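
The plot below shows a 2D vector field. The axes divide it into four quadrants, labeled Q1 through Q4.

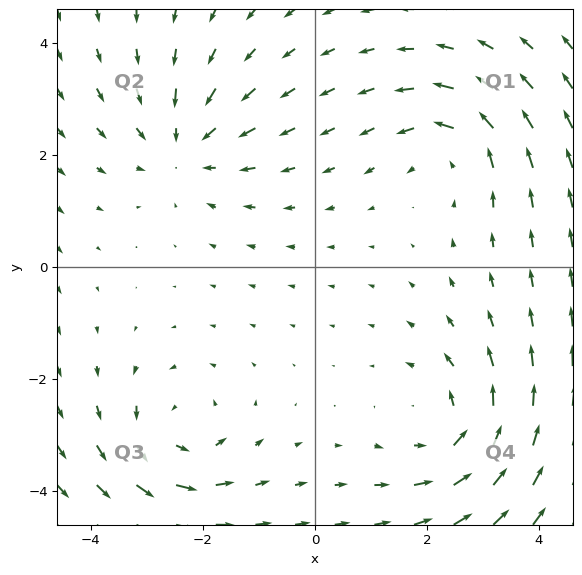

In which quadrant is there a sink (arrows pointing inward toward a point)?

Q2

The sink sits at approximately (-2.3, 2.2), which lies in quadrant Q2. The divergence there is about -4, negative as expected for a sink.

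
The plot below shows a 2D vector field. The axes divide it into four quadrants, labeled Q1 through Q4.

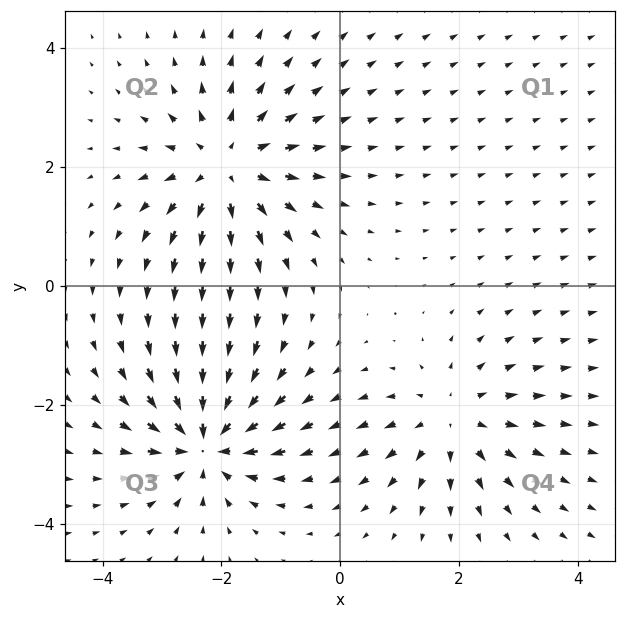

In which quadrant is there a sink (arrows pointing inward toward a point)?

Q3

The sink sits at approximately (-2.3, -2.6), which lies in quadrant Q3. The divergence there is about -5, negative as expected for a sink.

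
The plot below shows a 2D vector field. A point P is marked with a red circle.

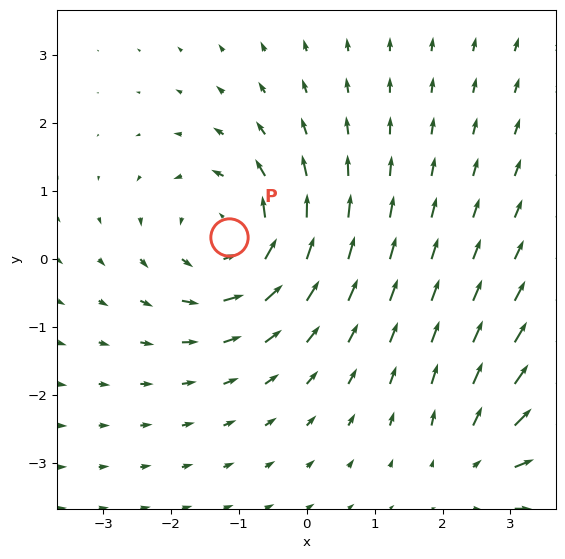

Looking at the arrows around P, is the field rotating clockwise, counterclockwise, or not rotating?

counterclockwise

Near P at (-1.1, 0.3) the arrows circulate counterclockwise. The curl (z-component) there is about +4; positive curl means counterclockwise rotation.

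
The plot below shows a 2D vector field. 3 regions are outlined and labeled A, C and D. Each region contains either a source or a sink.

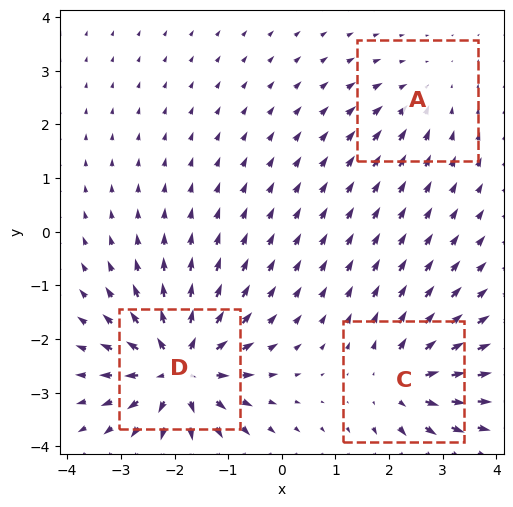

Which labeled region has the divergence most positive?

D

Divergence at each region's feature centre — A: about -2, C: about +4, D: about +6. Region D is most positive.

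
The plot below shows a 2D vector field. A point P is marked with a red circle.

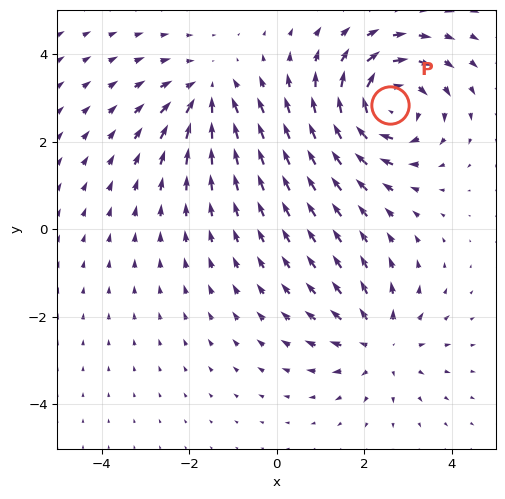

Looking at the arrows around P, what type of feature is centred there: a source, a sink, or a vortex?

At P (2.6, 2.8) the arrows circulate clockwise. Divergence ≈0, curl about -5 — near-zero divergence with nonzero curl is a vortex.

vortex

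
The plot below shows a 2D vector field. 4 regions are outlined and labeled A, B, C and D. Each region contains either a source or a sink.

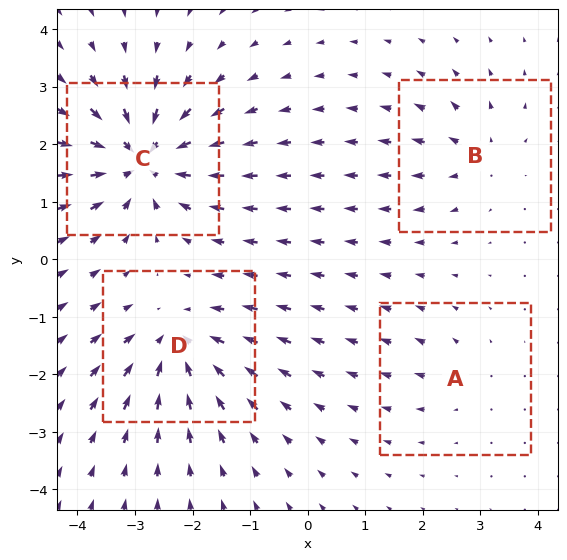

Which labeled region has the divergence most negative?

C

Divergence at each region's feature centre — A: about +2, B: about +4, C: about -8, D: about -6. Region C is most negative.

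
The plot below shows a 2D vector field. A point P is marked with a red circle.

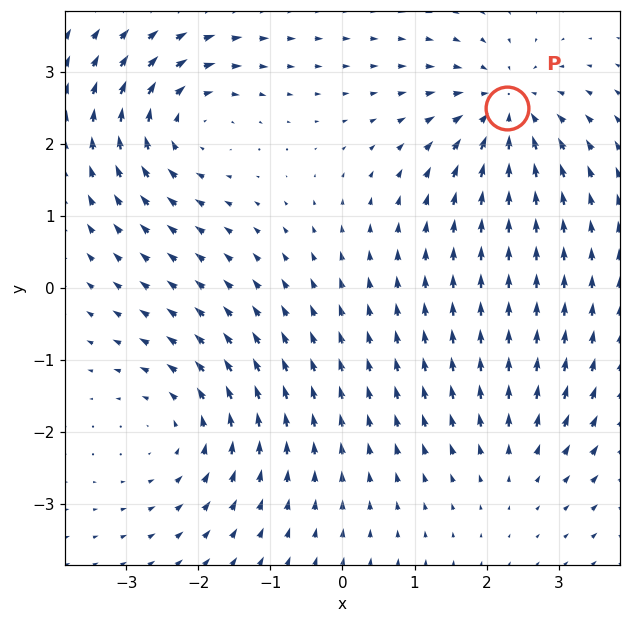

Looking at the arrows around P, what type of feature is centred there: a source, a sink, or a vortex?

At P (2.3, 2.5) the arrows converge inward. Divergence about -5, curl ≈0 — negative divergence with near-zero curl is a sink.

sink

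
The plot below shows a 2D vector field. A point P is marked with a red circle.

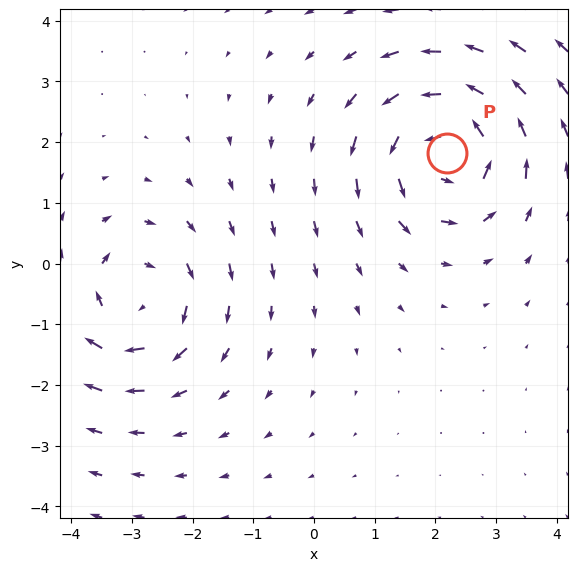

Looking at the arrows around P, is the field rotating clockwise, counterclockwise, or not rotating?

counterclockwise

Near P at (2.2, 1.8) the arrows circulate counterclockwise. The curl (z-component) there is about +5; positive curl means counterclockwise rotation.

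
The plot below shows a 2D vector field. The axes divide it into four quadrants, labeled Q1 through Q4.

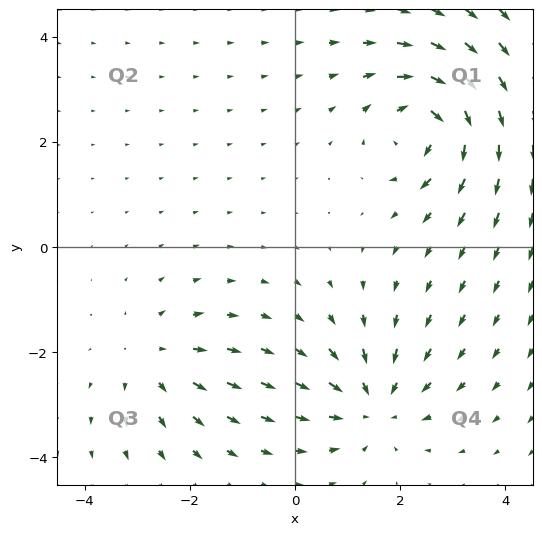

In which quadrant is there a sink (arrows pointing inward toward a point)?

Q4

The sink sits at approximately (1.5, -3.0), which lies in quadrant Q4. The divergence there is about -4, negative as expected for a sink.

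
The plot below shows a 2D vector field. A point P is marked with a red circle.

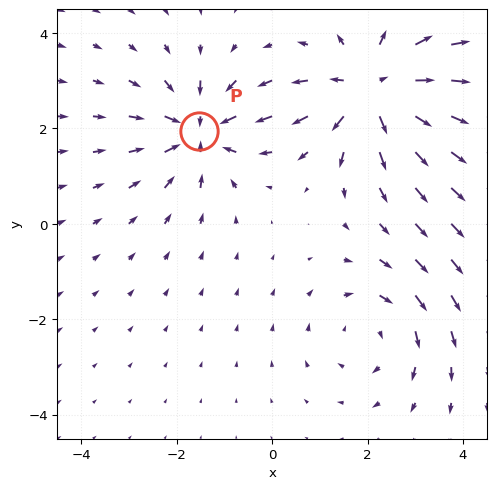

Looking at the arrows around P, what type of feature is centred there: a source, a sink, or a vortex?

At P (-1.5, 1.9) the arrows converge inward. Divergence about -5, curl ≈0 — negative divergence with near-zero curl is a sink.

sink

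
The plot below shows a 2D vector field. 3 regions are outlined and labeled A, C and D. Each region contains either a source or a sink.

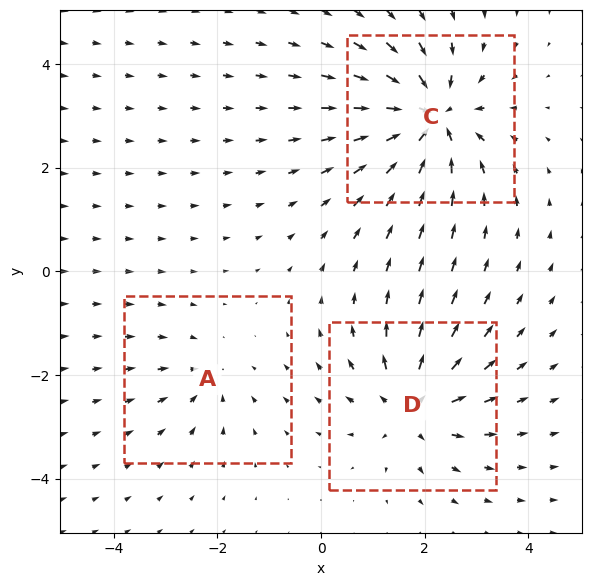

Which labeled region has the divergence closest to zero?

A

Divergence at each region's feature centre — A: about -2, C: about -5, D: about +4. Region A is closest to zero.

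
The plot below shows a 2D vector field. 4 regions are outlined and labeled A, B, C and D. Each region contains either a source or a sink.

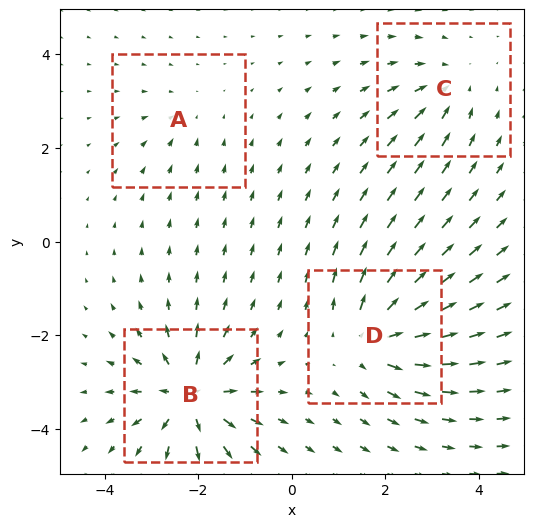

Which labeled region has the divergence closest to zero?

A

Divergence at each region's feature centre — A: about -2, B: about +8, C: about -4, D: about +6. Region A is closest to zero.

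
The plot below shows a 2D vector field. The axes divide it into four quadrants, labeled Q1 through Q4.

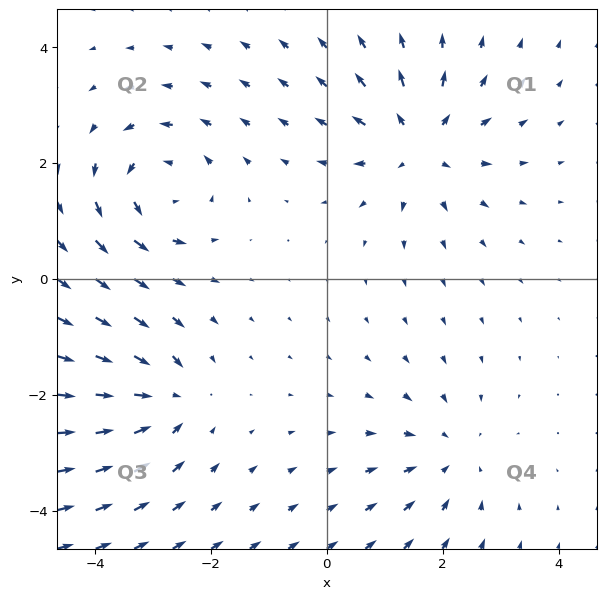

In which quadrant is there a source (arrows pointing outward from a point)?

The source sits at approximately (1.6, 2.3), which lies in quadrant Q1. The divergence there is about +4, positive as expected for a source.

Q1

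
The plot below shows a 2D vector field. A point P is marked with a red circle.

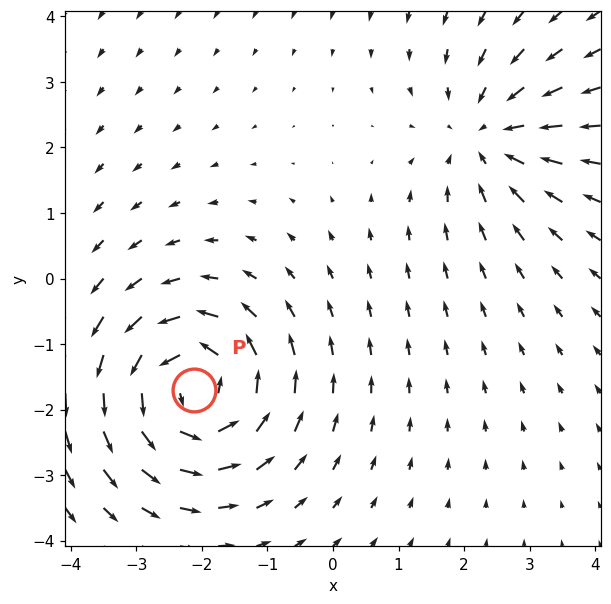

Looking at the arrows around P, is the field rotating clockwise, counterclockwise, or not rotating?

Near P at (-2.1, -1.7) the arrows circulate counterclockwise. The curl (z-component) there is about +5; positive curl means counterclockwise rotation.

counterclockwise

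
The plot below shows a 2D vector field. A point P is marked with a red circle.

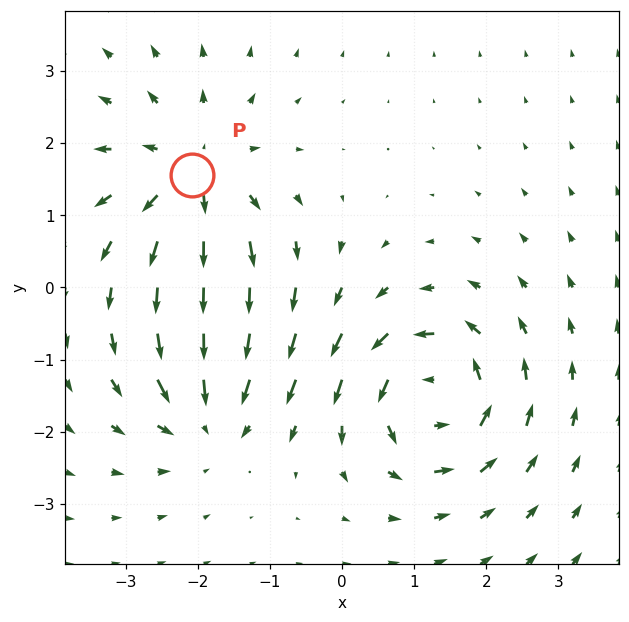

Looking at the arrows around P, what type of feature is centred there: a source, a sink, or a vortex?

At P (-2.1, 1.6) the arrows spread outward. Divergence about +5, curl ≈0 — positive divergence with near-zero curl is a source.

source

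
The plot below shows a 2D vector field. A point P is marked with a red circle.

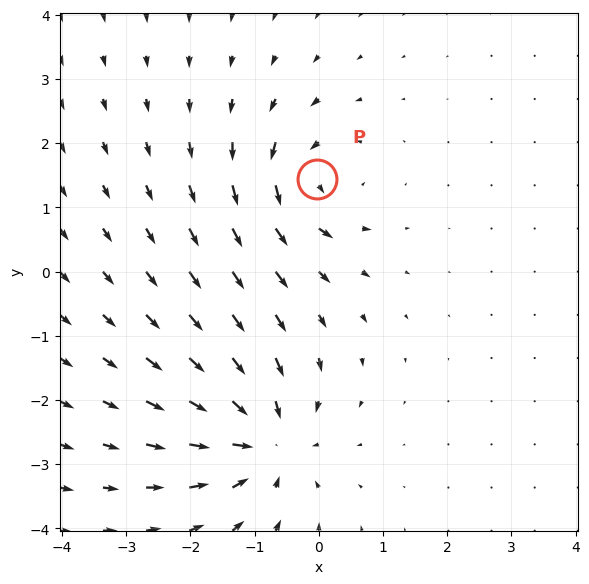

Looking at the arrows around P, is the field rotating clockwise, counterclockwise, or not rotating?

Near P at (-0.0, 1.5) the arrows circulate counterclockwise. The curl (z-component) there is about +4; positive curl means counterclockwise rotation.

counterclockwise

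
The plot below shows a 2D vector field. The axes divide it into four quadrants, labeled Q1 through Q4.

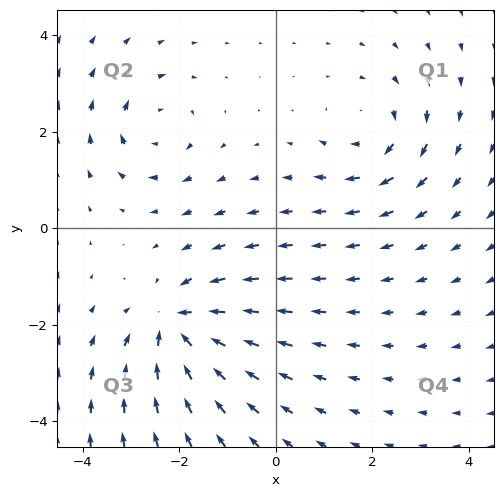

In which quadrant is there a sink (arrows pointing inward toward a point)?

The sink sits at approximately (-2.0, -2.0), which lies in quadrant Q3. The divergence there is about -5, negative as expected for a sink.

Q3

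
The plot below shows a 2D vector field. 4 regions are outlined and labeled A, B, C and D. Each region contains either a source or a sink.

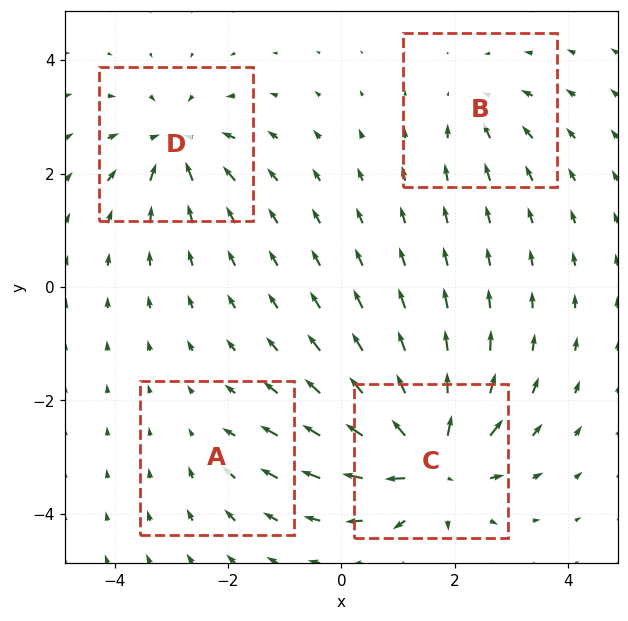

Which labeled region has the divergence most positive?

C

Divergence at each region's feature centre — A: about -2, B: about -4, C: about +9, D: about -6. Region C is most positive.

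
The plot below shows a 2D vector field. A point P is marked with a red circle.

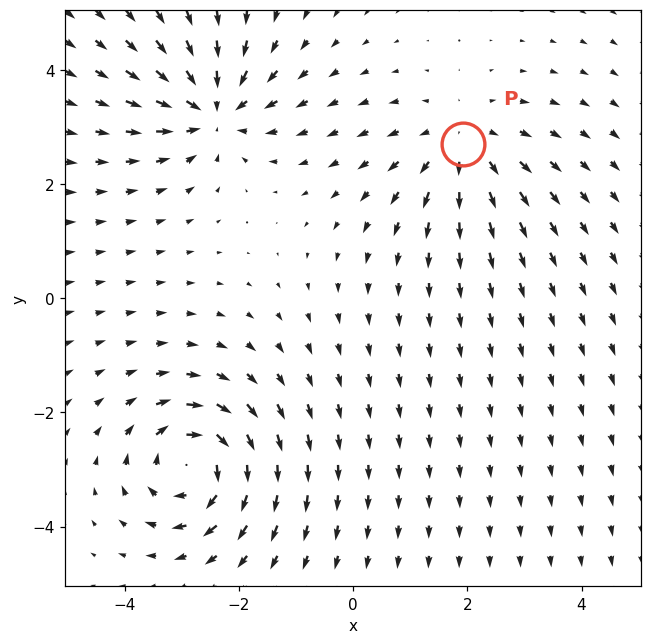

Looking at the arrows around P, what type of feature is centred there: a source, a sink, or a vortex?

source

At P (1.9, 2.7) the arrows spread outward. Divergence about +3, curl ≈0 — positive divergence with near-zero curl is a source.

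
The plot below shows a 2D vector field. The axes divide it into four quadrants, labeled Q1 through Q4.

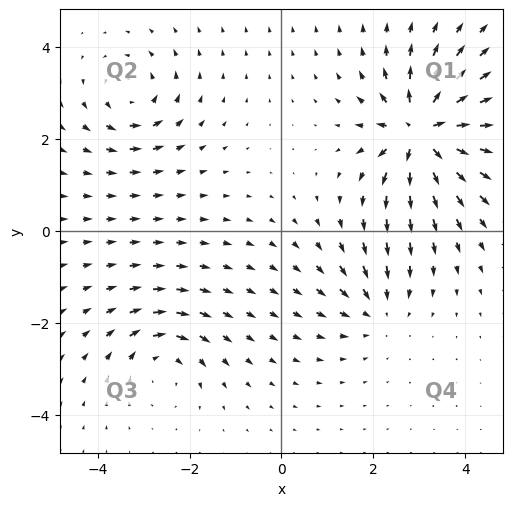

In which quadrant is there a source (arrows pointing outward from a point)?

The source sits at approximately (3.0, 2.2), which lies in quadrant Q1. The divergence there is about +7, positive as expected for a source.

Q1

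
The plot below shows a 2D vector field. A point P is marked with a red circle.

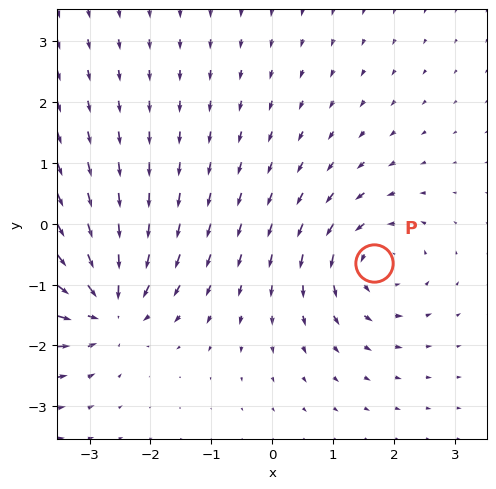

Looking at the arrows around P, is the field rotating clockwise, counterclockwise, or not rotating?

counterclockwise

Near P at (1.7, -0.6) the arrows circulate counterclockwise. The curl (z-component) there is about +4; positive curl means counterclockwise rotation.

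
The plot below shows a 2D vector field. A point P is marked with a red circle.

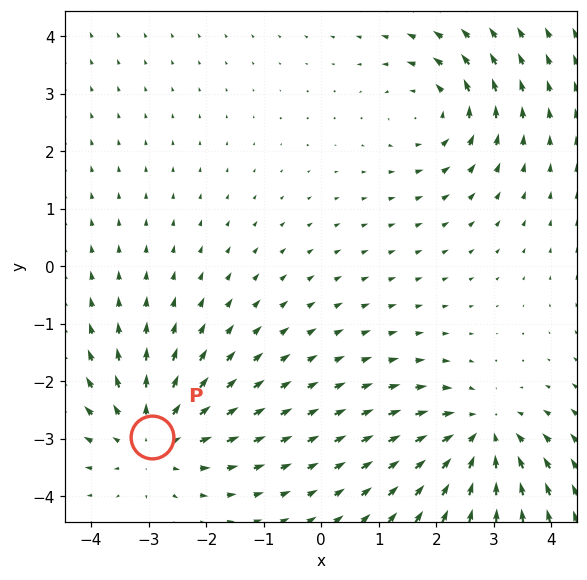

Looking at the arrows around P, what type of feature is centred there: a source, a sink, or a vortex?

source

At P (-2.9, -3.0) the arrows spread outward. Divergence about +3, curl ≈0 — positive divergence with near-zero curl is a source.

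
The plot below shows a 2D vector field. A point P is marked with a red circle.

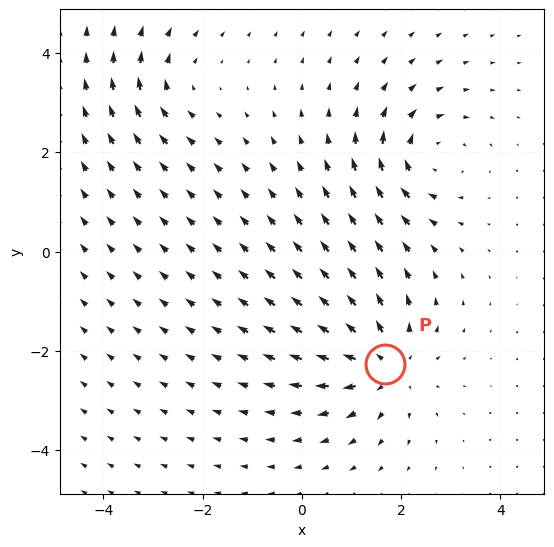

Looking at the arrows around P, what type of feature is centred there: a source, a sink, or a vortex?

source

At P (1.7, -2.3) the arrows spread outward. Divergence about +5, curl ≈0 — positive divergence with near-zero curl is a source.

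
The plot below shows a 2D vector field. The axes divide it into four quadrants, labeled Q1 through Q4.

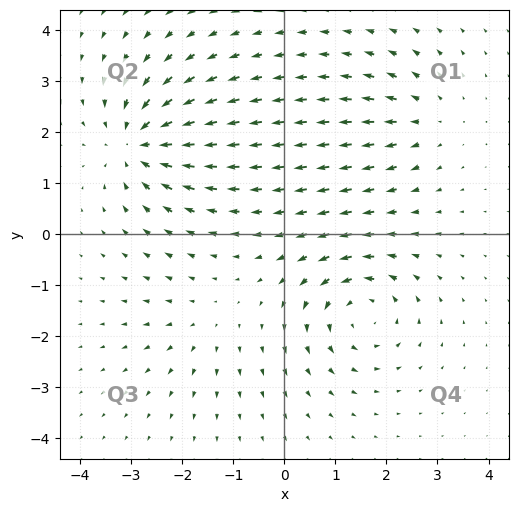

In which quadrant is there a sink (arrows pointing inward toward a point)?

Q2

The sink sits at approximately (-2.9, 1.8), which lies in quadrant Q2. The divergence there is about -6, negative as expected for a sink.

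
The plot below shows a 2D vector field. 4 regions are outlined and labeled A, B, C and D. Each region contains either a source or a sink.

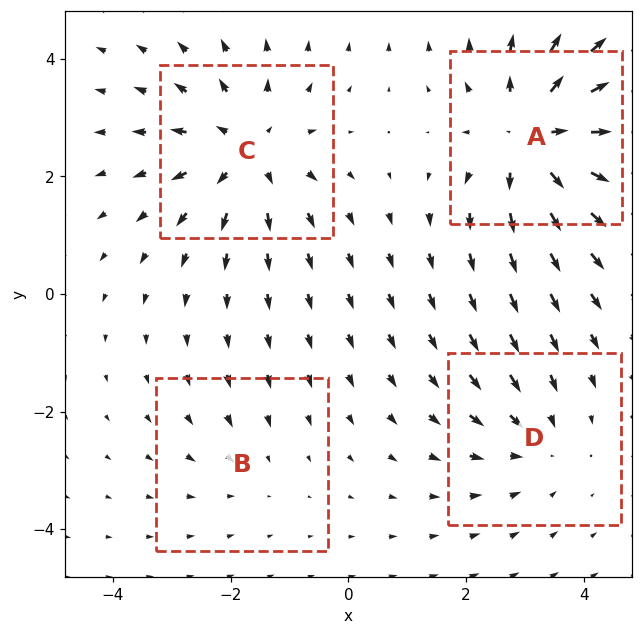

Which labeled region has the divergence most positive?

Divergence at each region's feature centre — A: about +6, B: about -2, C: about +5, D: about -3. Region A is most positive.

A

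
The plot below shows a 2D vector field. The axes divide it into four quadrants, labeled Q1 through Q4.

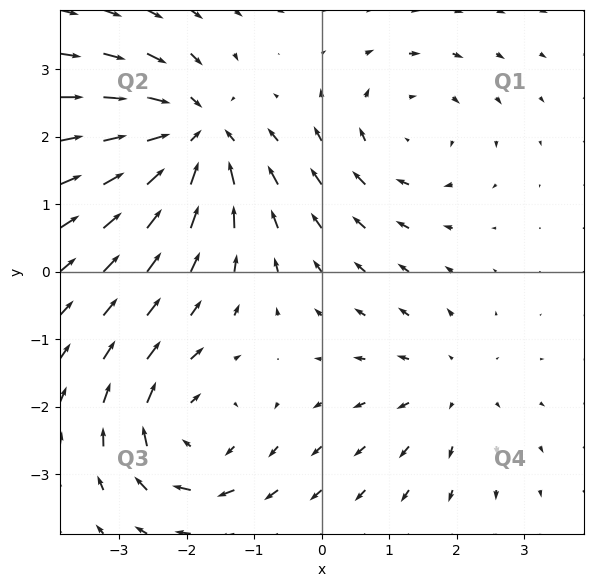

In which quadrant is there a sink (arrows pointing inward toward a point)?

The sink sits at approximately (-1.9, 2.0), which lies in quadrant Q2. The divergence there is about -5, negative as expected for a sink.

Q2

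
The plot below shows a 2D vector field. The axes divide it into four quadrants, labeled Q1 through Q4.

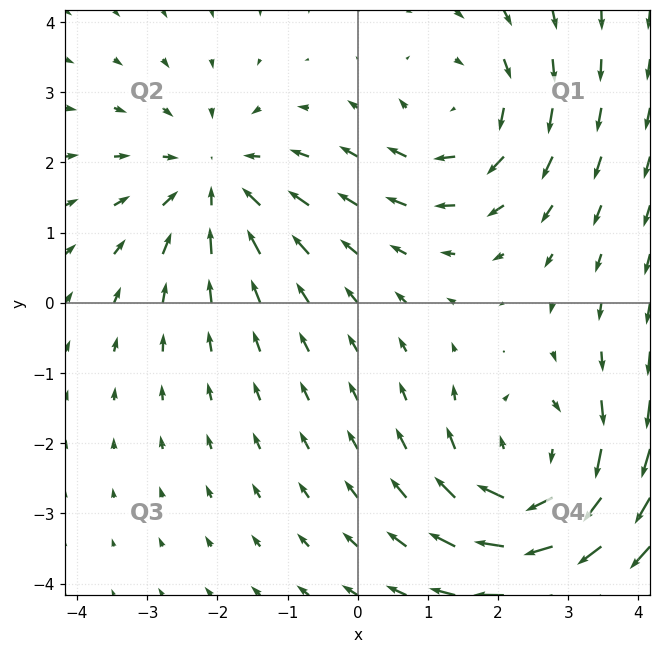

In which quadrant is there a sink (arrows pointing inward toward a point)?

The sink sits at approximately (-2.0, 1.7), which lies in quadrant Q2. The divergence there is about -3, negative as expected for a sink.

Q2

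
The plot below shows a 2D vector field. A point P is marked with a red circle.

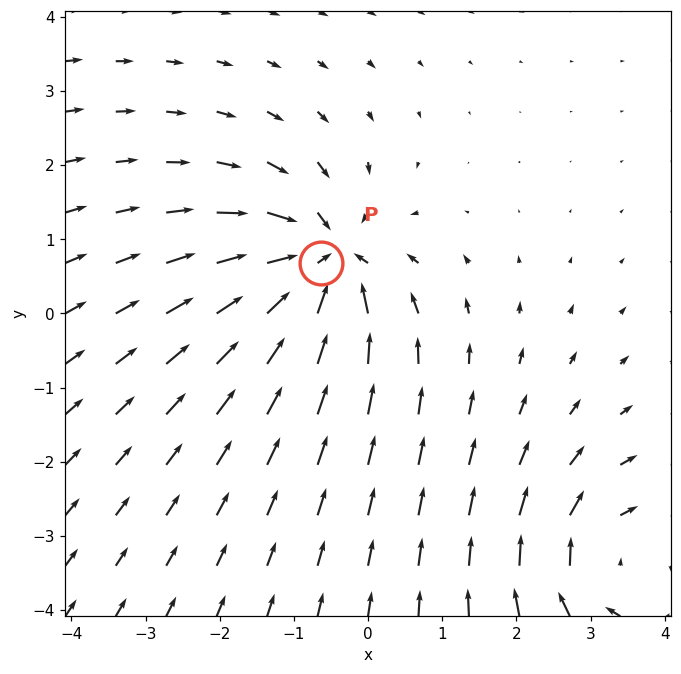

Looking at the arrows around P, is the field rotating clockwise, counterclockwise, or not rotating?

not rotating

Near P at (-0.6, 0.7) the arrows show no circulation. The curl there is ≈0.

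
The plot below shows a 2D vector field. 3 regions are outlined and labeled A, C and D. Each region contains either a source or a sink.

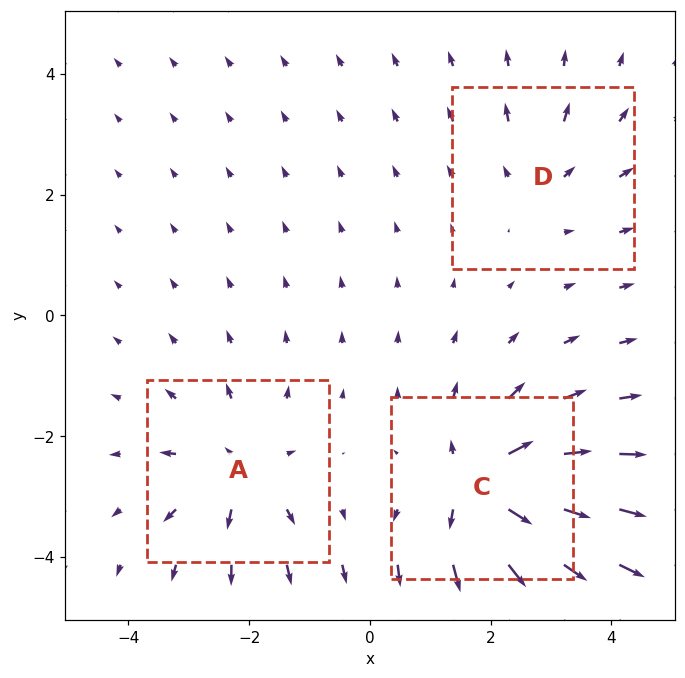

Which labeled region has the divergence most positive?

Divergence at each region's feature centre — A: about +4, C: about +6, D: about +2. Region C is most positive.

C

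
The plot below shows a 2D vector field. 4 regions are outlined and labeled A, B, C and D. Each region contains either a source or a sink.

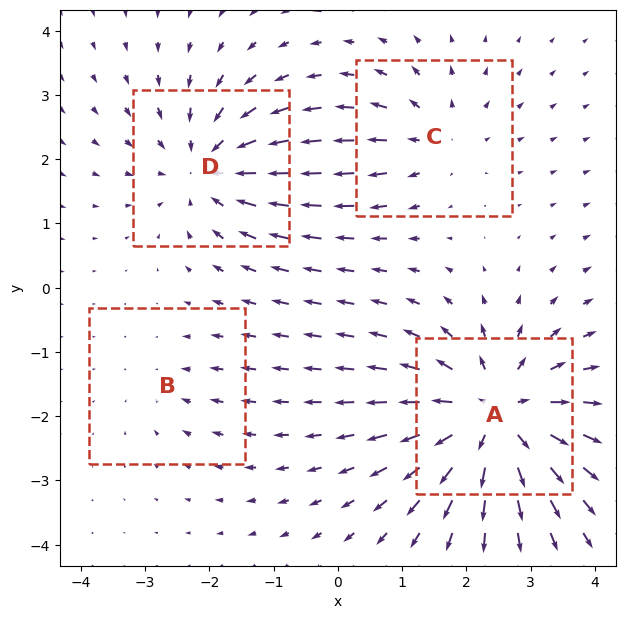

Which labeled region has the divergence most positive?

A

Divergence at each region's feature centre — A: about +7, B: about -2, C: about +3, D: about -5. Region A is most positive.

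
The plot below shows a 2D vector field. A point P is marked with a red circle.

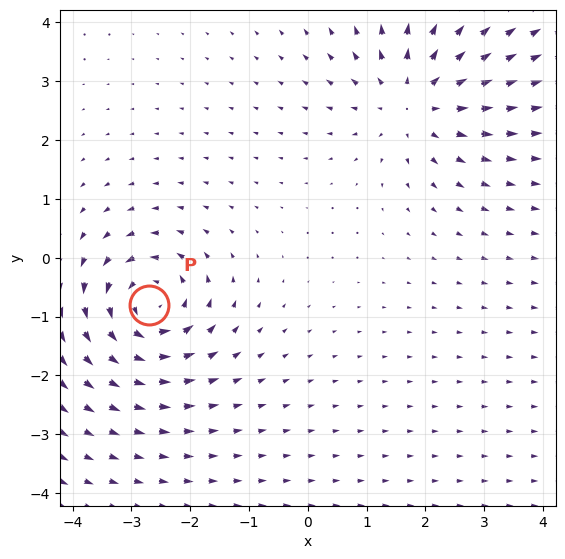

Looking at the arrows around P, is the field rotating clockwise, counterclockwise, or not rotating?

counterclockwise

Near P at (-2.7, -0.8) the arrows circulate counterclockwise. The curl (z-component) there is about +7; positive curl means counterclockwise rotation.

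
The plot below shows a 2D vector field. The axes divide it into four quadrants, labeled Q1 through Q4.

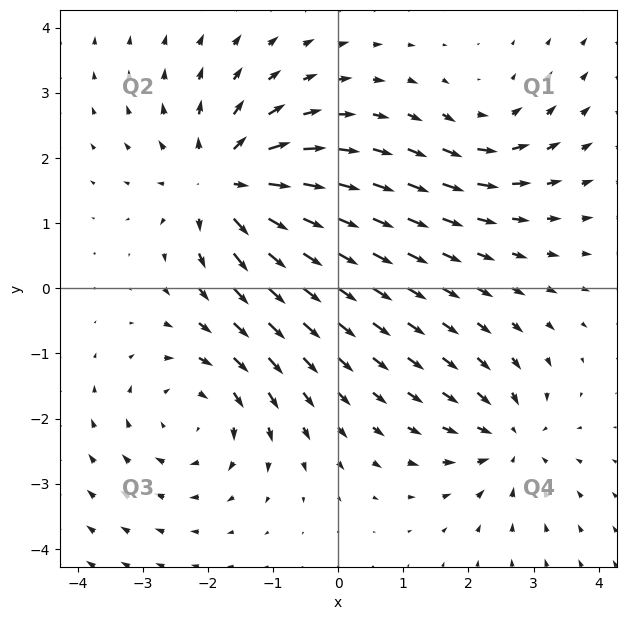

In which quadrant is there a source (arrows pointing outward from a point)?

The source sits at approximately (-1.7, 1.6), which lies in quadrant Q2. The divergence there is about +6, positive as expected for a source.

Q2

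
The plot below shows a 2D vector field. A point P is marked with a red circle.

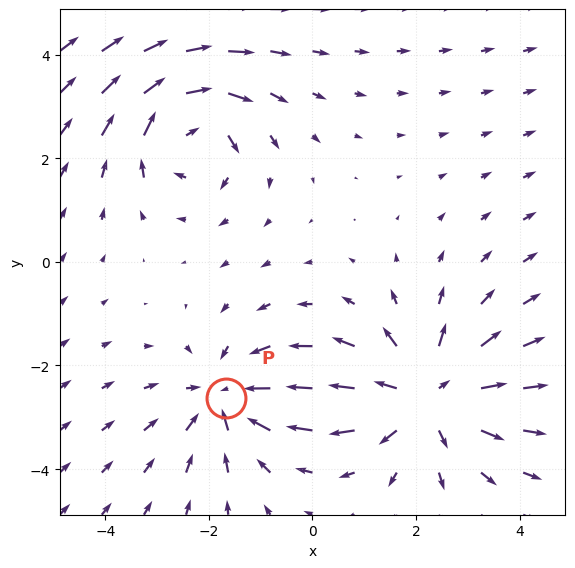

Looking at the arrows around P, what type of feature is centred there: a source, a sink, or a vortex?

sink

At P (-1.7, -2.6) the arrows converge inward. Divergence about -3, curl ≈0 — negative divergence with near-zero curl is a sink.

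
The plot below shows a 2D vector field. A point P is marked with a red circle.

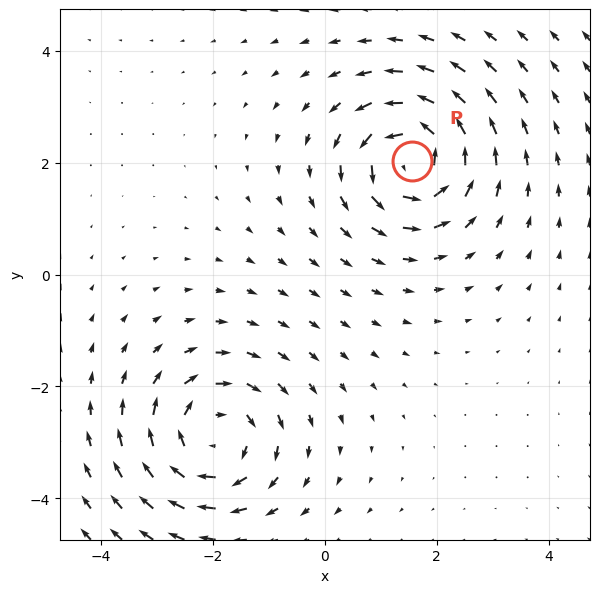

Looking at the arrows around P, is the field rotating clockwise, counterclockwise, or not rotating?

counterclockwise

Near P at (1.6, 2.0) the arrows circulate counterclockwise. The curl (z-component) there is about +4; positive curl means counterclockwise rotation.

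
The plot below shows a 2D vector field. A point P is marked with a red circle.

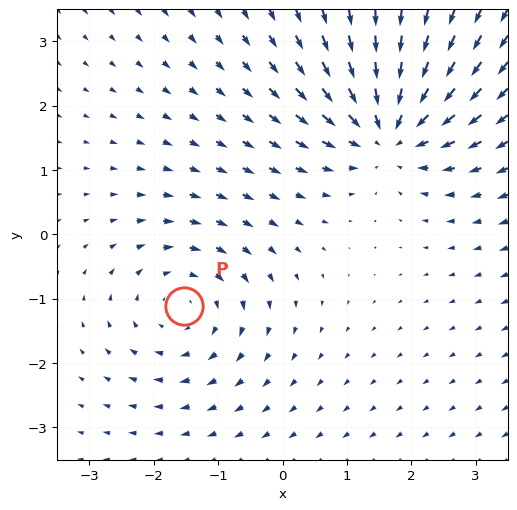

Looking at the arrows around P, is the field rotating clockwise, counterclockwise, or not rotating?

clockwise

Near P at (-1.5, -1.1) the arrows circulate clockwise. The curl (z-component) there is about -4; negative curl means clockwise rotation.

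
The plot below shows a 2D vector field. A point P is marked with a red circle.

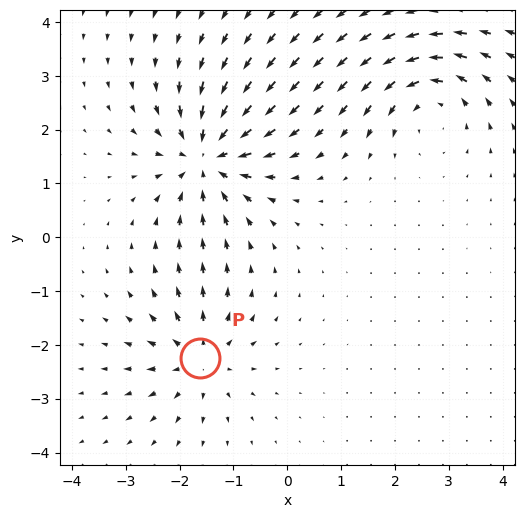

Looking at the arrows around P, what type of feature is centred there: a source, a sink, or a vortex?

source

At P (-1.6, -2.2) the arrows spread outward. Divergence about +4, curl ≈0 — positive divergence with near-zero curl is a source.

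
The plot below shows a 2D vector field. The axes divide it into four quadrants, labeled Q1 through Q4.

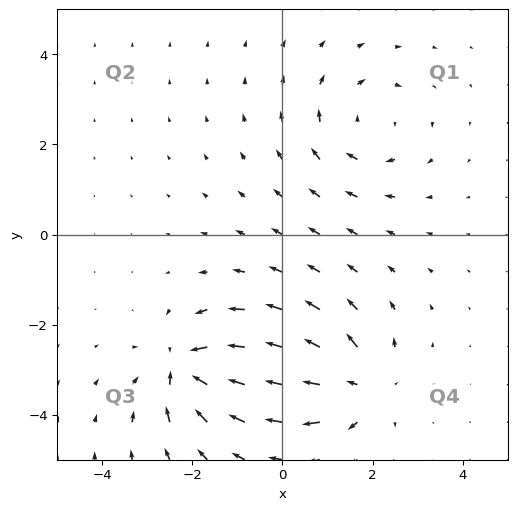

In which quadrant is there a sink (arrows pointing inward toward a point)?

The sink sits at approximately (-2.2, -3.0), which lies in quadrant Q3. The divergence there is about -7, negative as expected for a sink.

Q3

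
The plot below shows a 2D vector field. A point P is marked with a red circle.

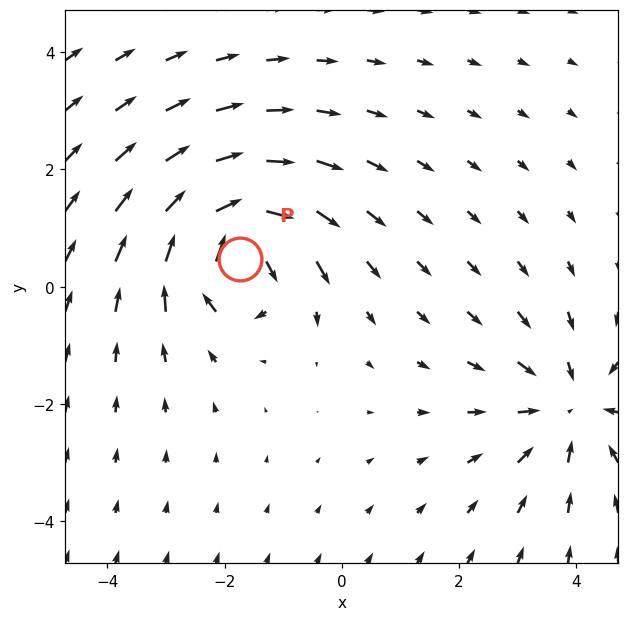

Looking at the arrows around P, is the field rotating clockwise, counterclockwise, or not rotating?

clockwise

Near P at (-1.7, 0.5) the arrows circulate clockwise. The curl (z-component) there is about -6; negative curl means clockwise rotation.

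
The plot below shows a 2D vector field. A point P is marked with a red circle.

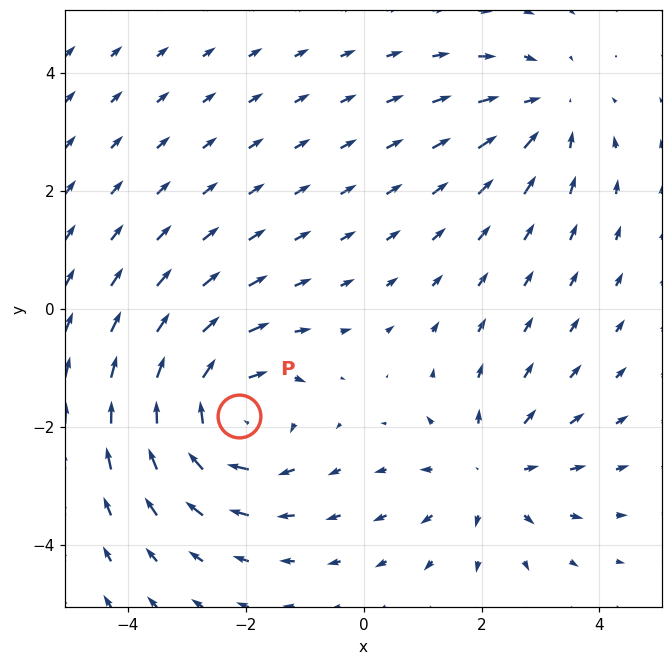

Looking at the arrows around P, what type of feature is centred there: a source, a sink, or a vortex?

At P (-2.1, -1.8) the arrows circulate clockwise. Divergence ≈0, curl about -4 — near-zero divergence with nonzero curl is a vortex.

vortex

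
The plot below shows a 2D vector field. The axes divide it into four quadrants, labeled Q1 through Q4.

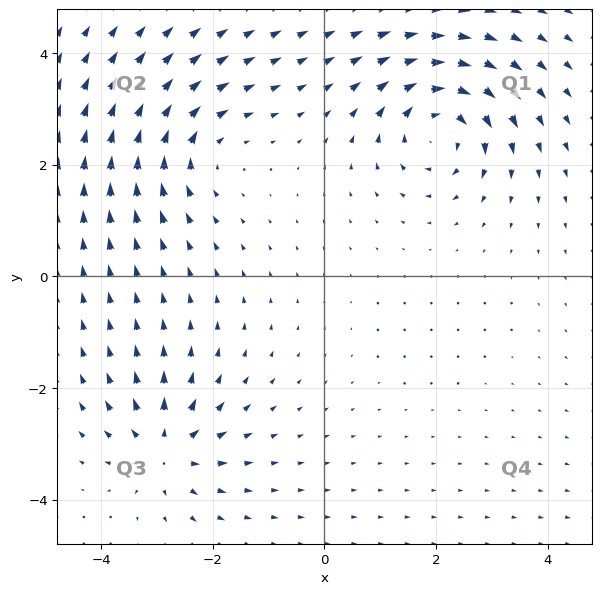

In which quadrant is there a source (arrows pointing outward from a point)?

Q3

The source sits at approximately (-2.8, -3.1), which lies in quadrant Q3. The divergence there is about +4, positive as expected for a source.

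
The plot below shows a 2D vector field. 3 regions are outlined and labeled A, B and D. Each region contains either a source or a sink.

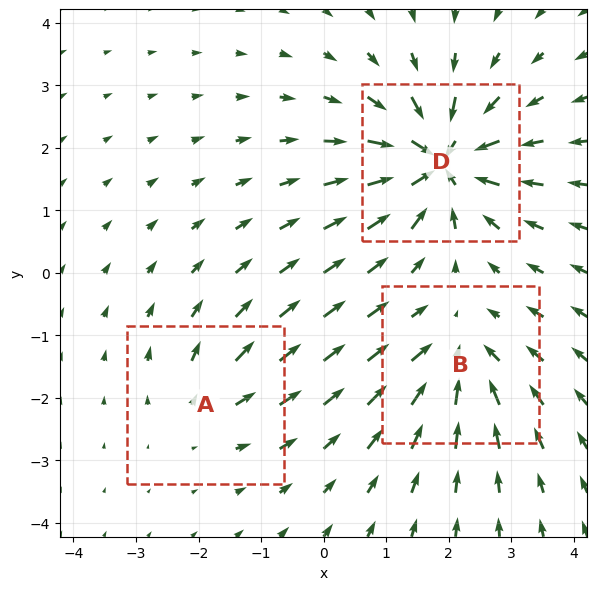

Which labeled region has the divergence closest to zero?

Divergence at each region's feature centre — A: about +2, B: about -4, D: about -7. Region A is closest to zero.

A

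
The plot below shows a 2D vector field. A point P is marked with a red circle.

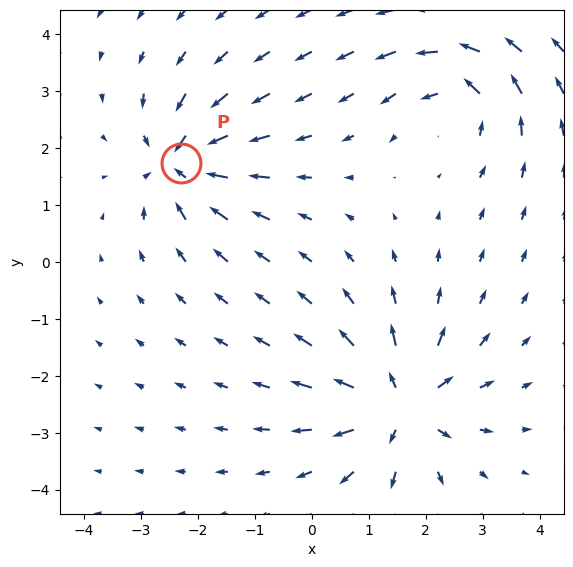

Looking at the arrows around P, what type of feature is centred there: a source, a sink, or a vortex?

At P (-2.3, 1.7) the arrows converge inward. Divergence about -4, curl ≈0 — negative divergence with near-zero curl is a sink.

sink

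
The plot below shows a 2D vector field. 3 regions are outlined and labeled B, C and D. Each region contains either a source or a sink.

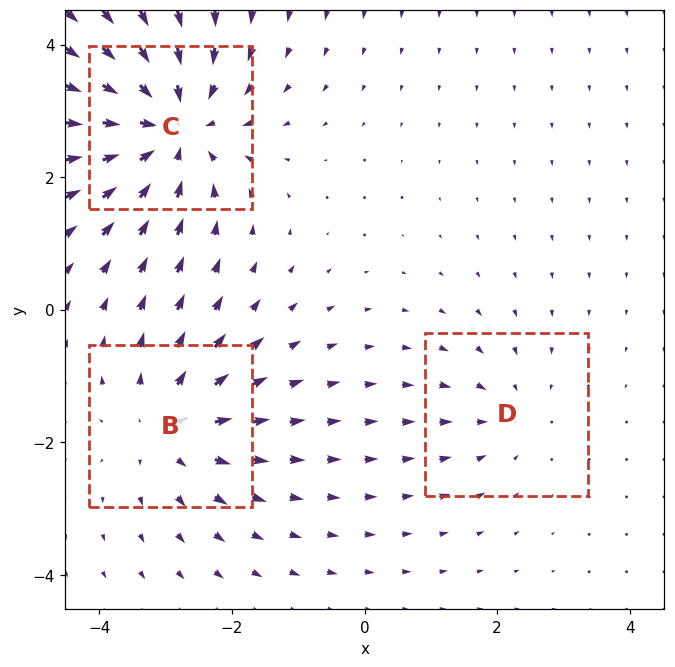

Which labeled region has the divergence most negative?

C

Divergence at each region's feature centre — B: about +3, C: about -5, D: about -2. Region C is most negative.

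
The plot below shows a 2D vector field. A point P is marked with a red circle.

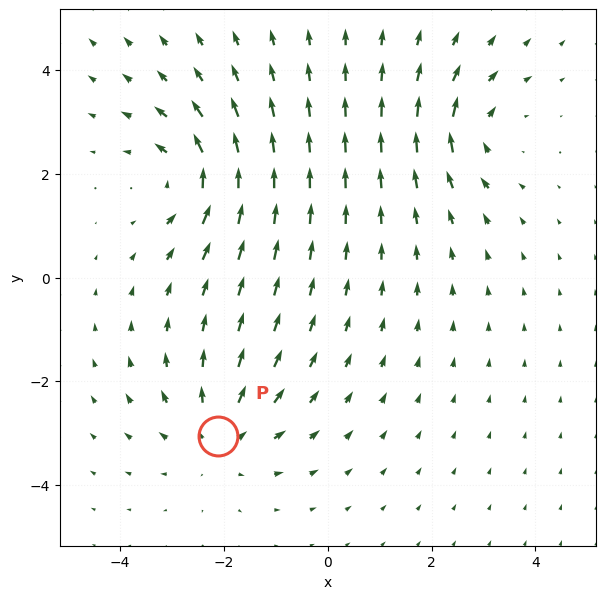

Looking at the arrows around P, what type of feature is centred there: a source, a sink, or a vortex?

source

At P (-2.1, -3.1) the arrows spread outward. Divergence about +4, curl ≈0 — positive divergence with near-zero curl is a source.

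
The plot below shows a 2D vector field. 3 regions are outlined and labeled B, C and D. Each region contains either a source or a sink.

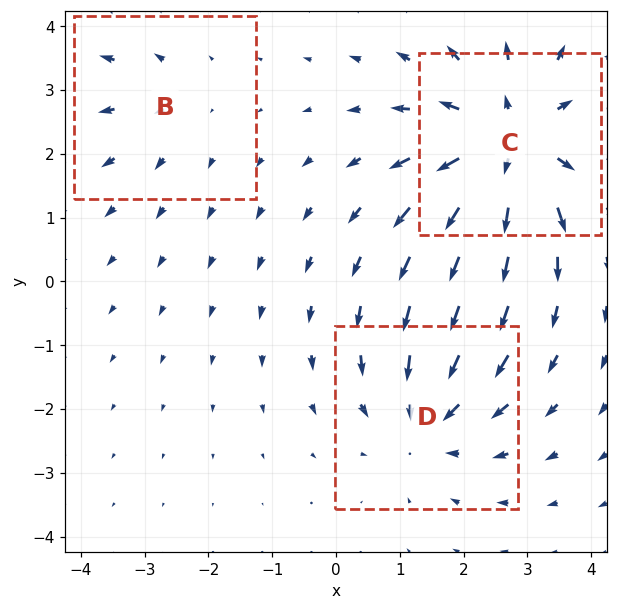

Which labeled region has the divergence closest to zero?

Divergence at each region's feature centre — B: about +2, C: about +5, D: about -3. Region B is closest to zero.

B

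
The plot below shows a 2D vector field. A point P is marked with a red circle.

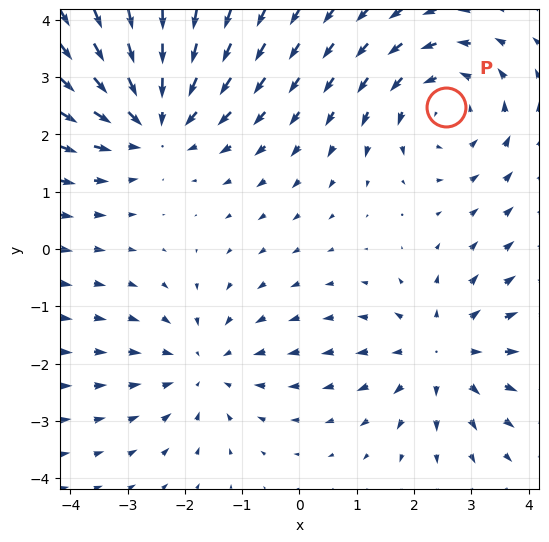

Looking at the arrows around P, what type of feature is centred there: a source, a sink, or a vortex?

vortex

At P (2.6, 2.5) the arrows circulate counterclockwise. Divergence ≈0, curl about +3 — near-zero divergence with nonzero curl is a vortex.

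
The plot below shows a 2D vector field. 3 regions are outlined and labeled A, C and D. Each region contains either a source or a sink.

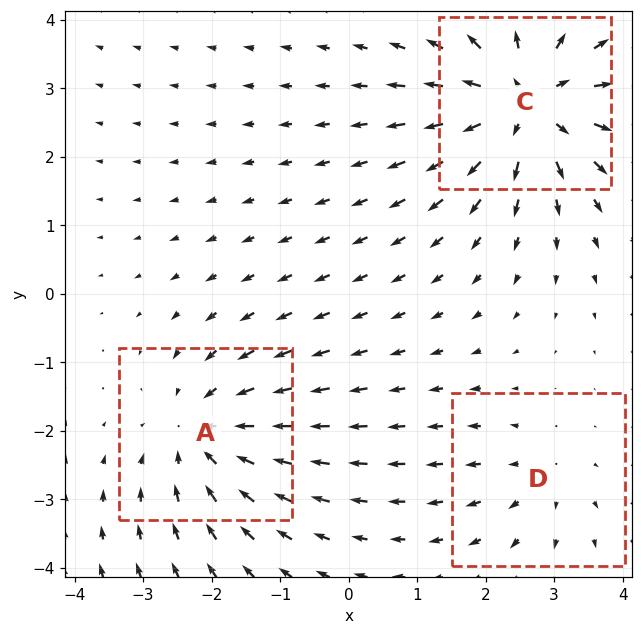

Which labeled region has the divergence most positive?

C

Divergence at each region's feature centre — A: about -3, C: about +5, D: about +2. Region C is most positive.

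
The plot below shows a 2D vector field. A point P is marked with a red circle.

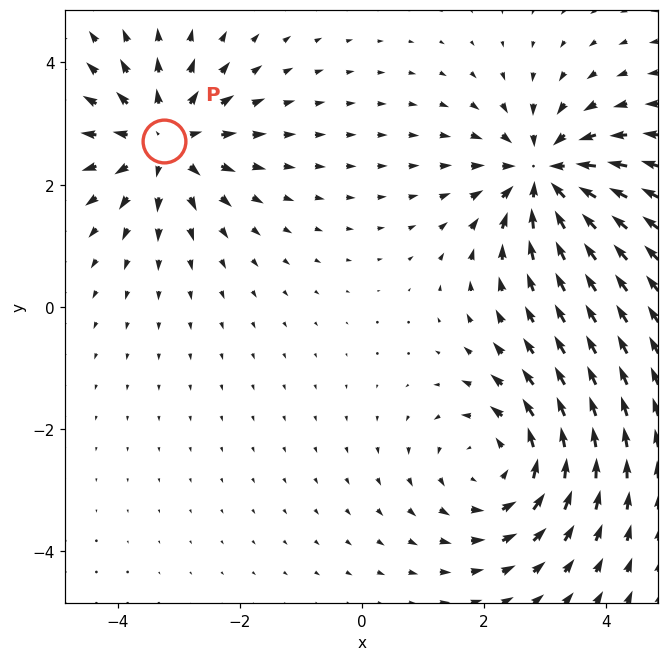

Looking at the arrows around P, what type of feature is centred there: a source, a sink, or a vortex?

At P (-3.2, 2.7) the arrows spread outward. Divergence about +5, curl ≈0 — positive divergence with near-zero curl is a source.

source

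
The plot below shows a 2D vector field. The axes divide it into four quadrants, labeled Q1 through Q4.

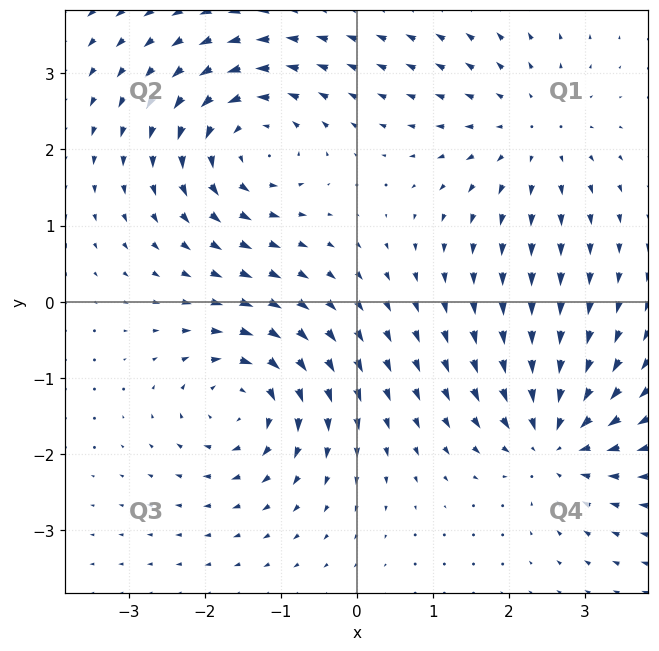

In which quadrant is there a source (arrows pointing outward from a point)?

Q1

The source sits at approximately (2.3, 2.2), which lies in quadrant Q1. The divergence there is about +4, positive as expected for a source.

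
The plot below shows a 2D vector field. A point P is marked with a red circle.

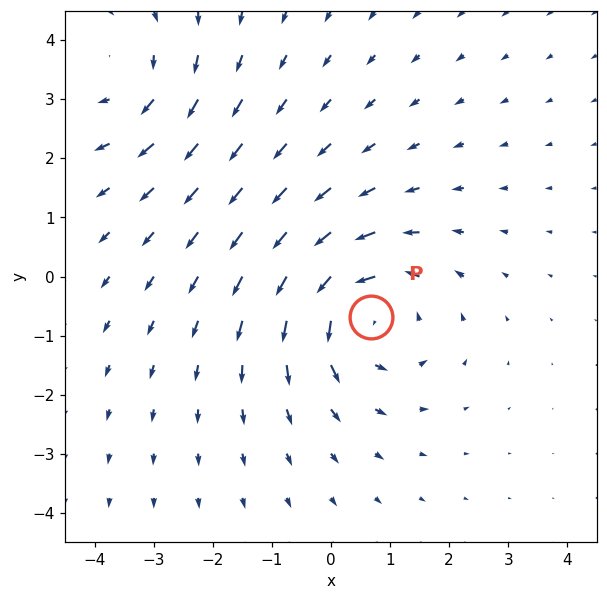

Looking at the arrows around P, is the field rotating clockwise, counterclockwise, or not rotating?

counterclockwise

Near P at (0.7, -0.7) the arrows circulate counterclockwise. The curl (z-component) there is about +4; positive curl means counterclockwise rotation.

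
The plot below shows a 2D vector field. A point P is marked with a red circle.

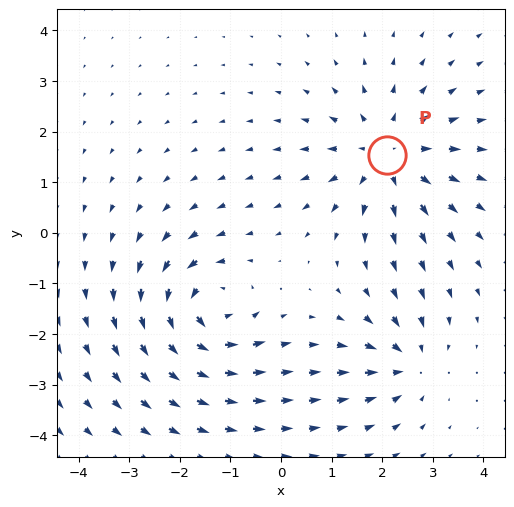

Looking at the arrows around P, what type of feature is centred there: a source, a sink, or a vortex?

At P (2.1, 1.5) the arrows spread outward. Divergence about +4, curl ≈0 — positive divergence with near-zero curl is a source.

source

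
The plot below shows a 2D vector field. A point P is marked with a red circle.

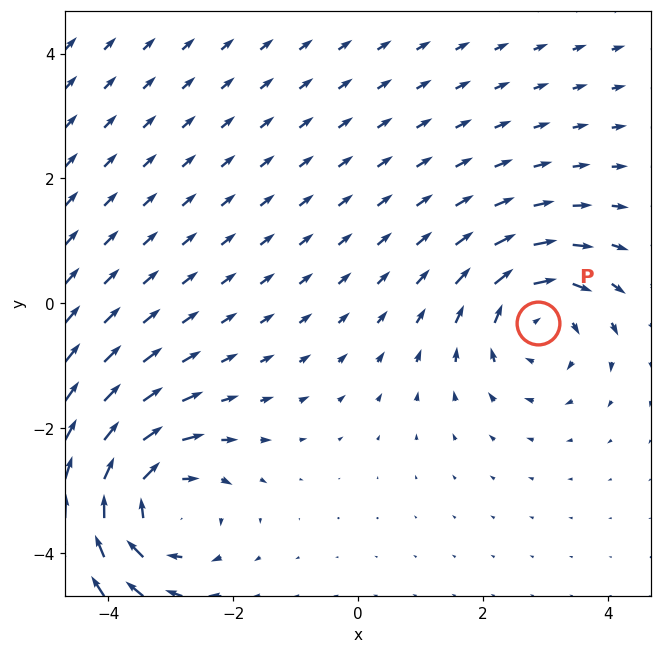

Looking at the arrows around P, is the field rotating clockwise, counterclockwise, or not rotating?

clockwise

Near P at (2.9, -0.3) the arrows circulate clockwise. The curl (z-component) there is about -4; negative curl means clockwise rotation.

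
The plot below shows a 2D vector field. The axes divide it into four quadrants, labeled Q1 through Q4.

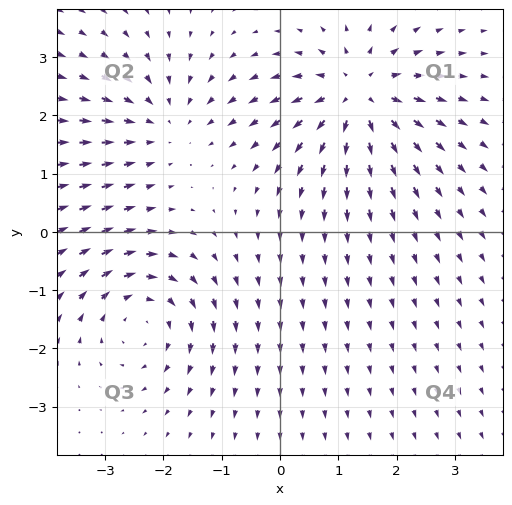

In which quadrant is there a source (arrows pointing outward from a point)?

Q1

The source sits at approximately (1.3, 2.3), which lies in quadrant Q1. The divergence there is about +5, positive as expected for a source.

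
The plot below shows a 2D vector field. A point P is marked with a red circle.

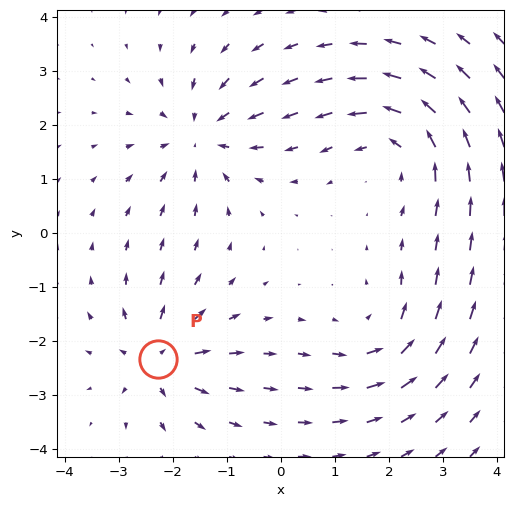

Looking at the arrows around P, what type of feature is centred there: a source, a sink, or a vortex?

source

At P (-2.3, -2.3) the arrows spread outward. Divergence about +5, curl ≈0 — positive divergence with near-zero curl is a source.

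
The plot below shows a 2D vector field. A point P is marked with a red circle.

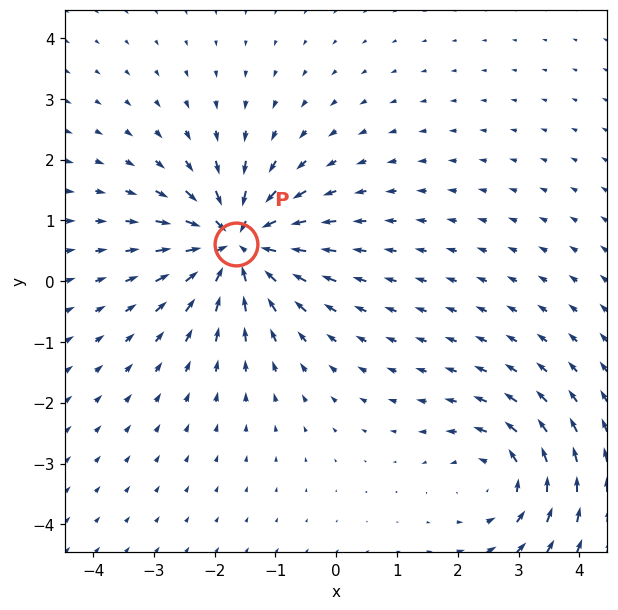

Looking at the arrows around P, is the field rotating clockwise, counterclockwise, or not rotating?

not rotating

Near P at (-1.6, 0.6) the arrows show no circulation. The curl there is ≈0.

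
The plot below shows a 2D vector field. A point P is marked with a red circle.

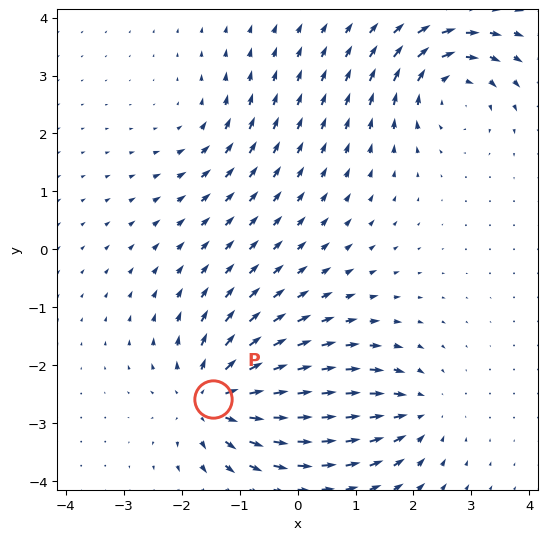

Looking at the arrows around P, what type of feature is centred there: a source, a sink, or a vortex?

source

At P (-1.5, -2.6) the arrows spread outward. Divergence about +6, curl ≈0 — positive divergence with near-zero curl is a source.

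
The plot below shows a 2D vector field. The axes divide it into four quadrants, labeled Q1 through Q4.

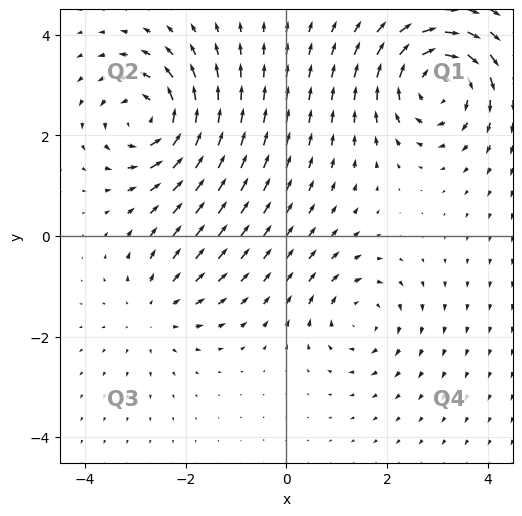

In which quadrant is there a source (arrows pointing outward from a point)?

Q3

The source sits at approximately (-2.6, -1.5), which lies in quadrant Q3. The divergence there is about +2, positive as expected for a source.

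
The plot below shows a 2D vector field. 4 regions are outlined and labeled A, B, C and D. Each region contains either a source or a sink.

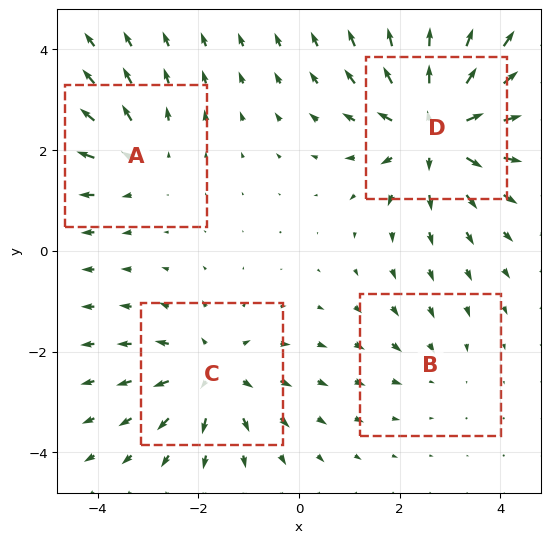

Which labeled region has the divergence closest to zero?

Divergence at each region's feature centre — A: about +3, B: about -2, C: about +4, D: about +7. Region B is closest to zero.

B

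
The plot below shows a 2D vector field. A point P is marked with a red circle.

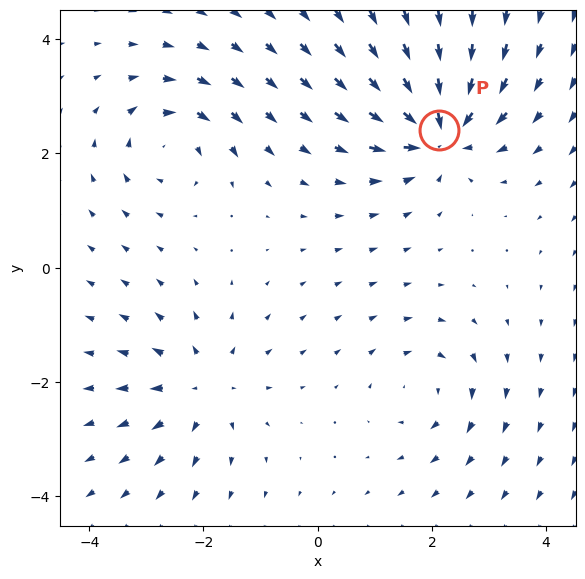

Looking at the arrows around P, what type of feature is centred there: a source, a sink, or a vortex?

At P (2.1, 2.4) the arrows converge inward. Divergence about -7, curl ≈0 — negative divergence with near-zero curl is a sink.

sink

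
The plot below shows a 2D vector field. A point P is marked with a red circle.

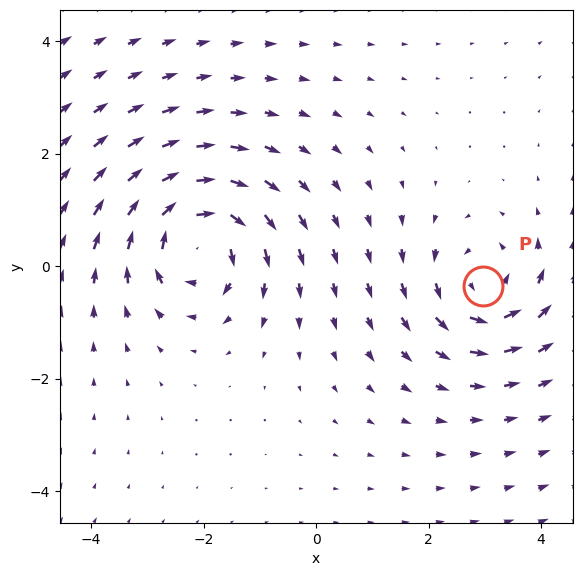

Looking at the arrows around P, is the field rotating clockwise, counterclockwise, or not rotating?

counterclockwise

Near P at (3.0, -0.3) the arrows circulate counterclockwise. The curl (z-component) there is about +4; positive curl means counterclockwise rotation.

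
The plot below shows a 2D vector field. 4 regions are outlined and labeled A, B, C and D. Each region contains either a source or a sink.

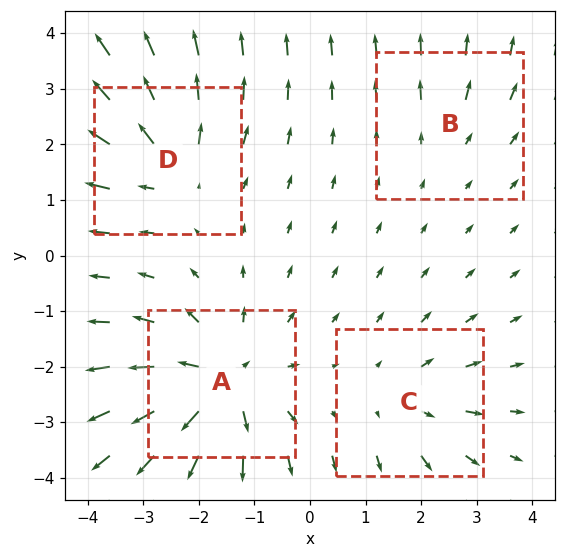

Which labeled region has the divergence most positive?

Divergence at each region's feature centre — A: about +7, B: about +2, C: about +3, D: about +5. Region A is most positive.

A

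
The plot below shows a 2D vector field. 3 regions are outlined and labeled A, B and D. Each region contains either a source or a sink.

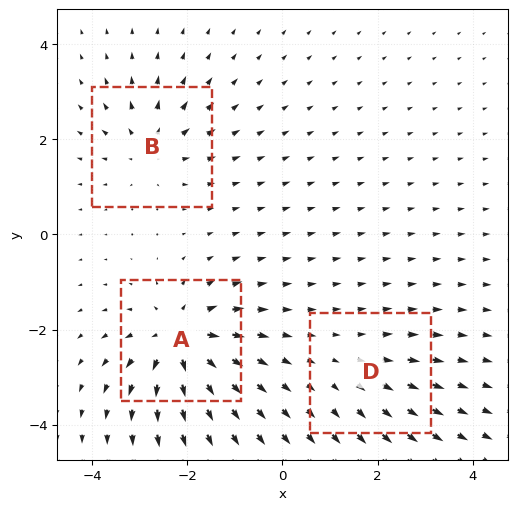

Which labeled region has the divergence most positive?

Divergence at each region's feature centre — A: about +6, B: about +4, D: about +2. Region A is most positive.

A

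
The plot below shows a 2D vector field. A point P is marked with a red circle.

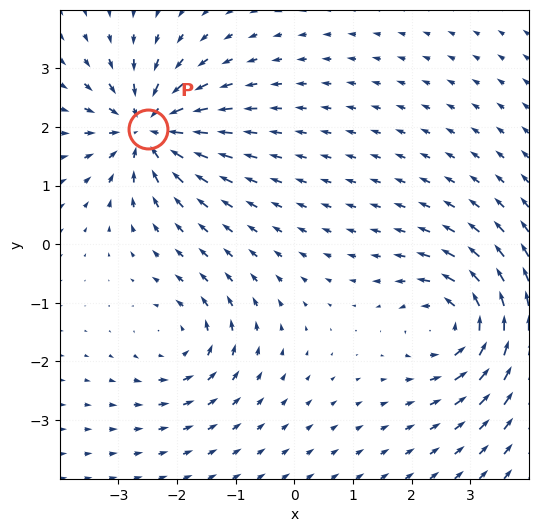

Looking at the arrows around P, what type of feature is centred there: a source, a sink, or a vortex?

sink

At P (-2.5, 2.0) the arrows converge inward. Divergence about -6, curl ≈0 — negative divergence with near-zero curl is a sink.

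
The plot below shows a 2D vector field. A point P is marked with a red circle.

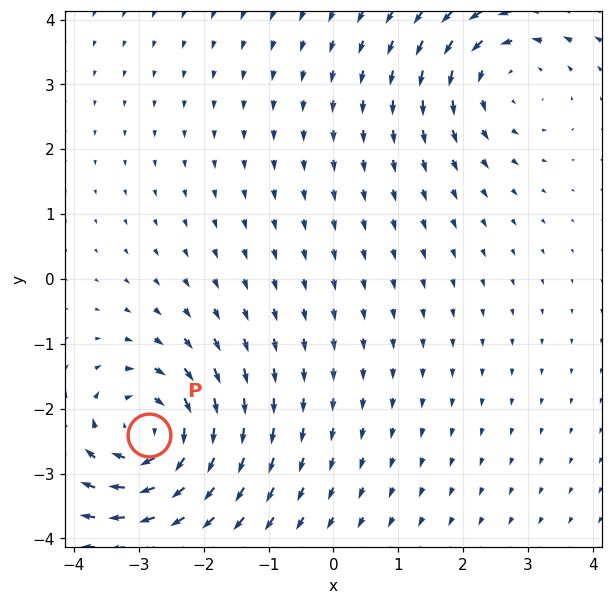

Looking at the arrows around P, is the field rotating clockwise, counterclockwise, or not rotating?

Near P at (-2.8, -2.4) the arrows circulate clockwise. The curl (z-component) there is about -6; negative curl means clockwise rotation.

clockwise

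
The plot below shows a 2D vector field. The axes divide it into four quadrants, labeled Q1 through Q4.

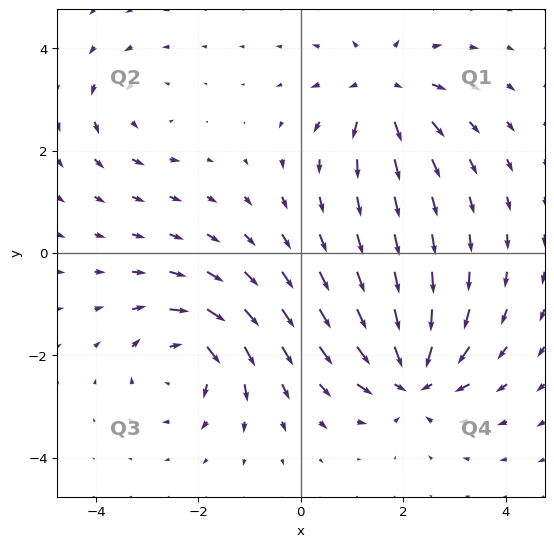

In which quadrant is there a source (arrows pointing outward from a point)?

The source sits at approximately (1.6, 3.2), which lies in quadrant Q1. The divergence there is about +5, positive as expected for a source.

Q1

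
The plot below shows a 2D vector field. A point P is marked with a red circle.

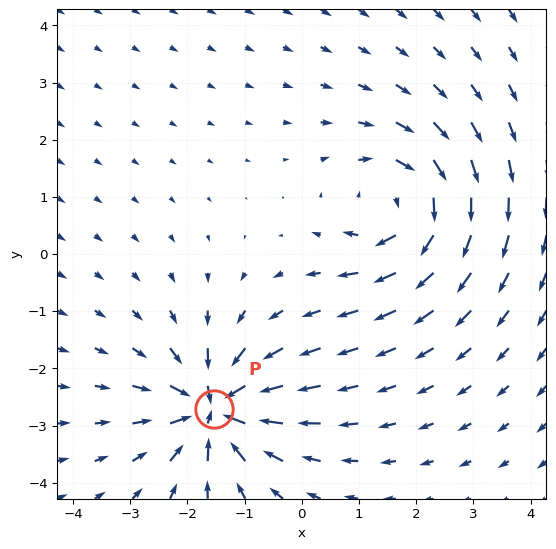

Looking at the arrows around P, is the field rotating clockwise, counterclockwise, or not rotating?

Near P at (-1.5, -2.7) the arrows show no circulation. The curl there is ≈0.

not rotating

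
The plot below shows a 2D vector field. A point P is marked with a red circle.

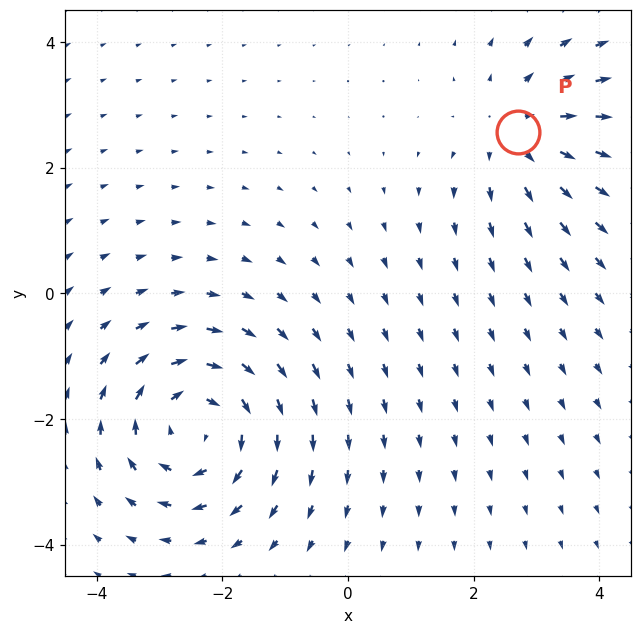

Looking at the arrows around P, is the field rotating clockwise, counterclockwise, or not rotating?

Near P at (2.7, 2.6) the arrows show no circulation. The curl there is ≈0.

not rotating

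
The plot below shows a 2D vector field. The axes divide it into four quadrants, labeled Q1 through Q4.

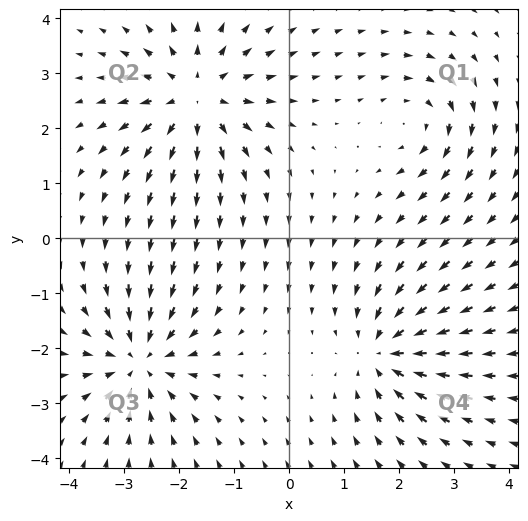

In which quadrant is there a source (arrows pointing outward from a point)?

The source sits at approximately (-1.7, 2.6), which lies in quadrant Q2. The divergence there is about +5, positive as expected for a source.

Q2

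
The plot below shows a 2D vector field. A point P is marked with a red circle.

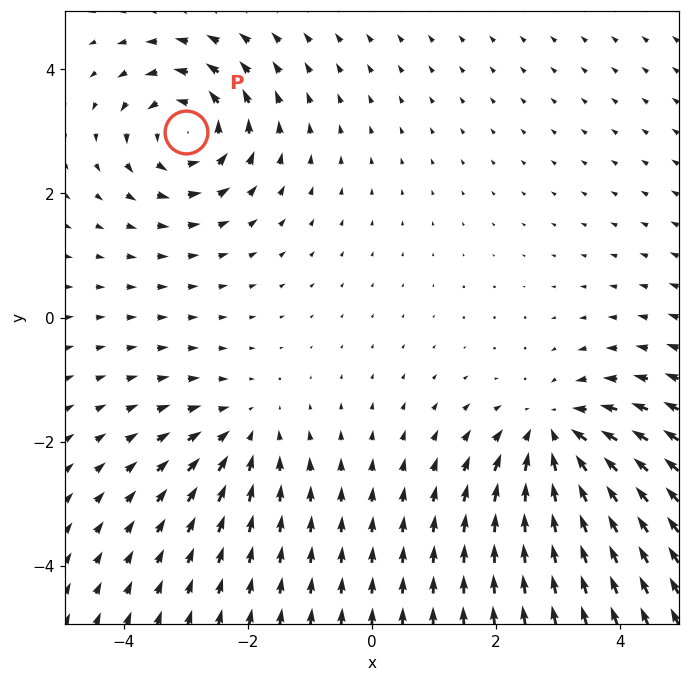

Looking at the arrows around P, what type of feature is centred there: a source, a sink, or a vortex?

vortex

At P (-3.0, 3.0) the arrows circulate counterclockwise. Divergence ≈0, curl about +5 — near-zero divergence with nonzero curl is a vortex.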